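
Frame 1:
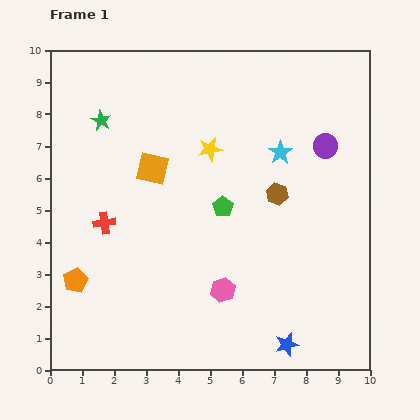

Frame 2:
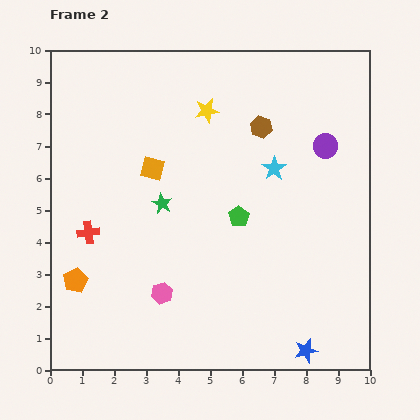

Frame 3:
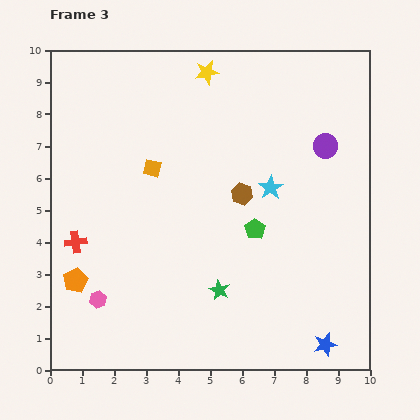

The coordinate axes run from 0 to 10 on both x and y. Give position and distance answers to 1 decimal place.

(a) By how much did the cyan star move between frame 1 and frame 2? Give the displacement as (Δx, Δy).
(-0.2, -0.5)

The cyan star was at (7.2, 6.8) in frame 1 and (7.0, 6.3) in frame 2.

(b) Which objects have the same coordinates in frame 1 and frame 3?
the orange square, the purple circle, the orange pentagon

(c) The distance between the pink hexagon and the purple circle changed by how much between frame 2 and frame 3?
+1.7

Distance in frame 2: 6.9. Distance in frame 3: 8.6.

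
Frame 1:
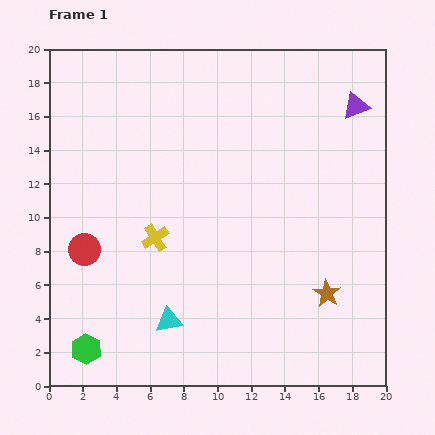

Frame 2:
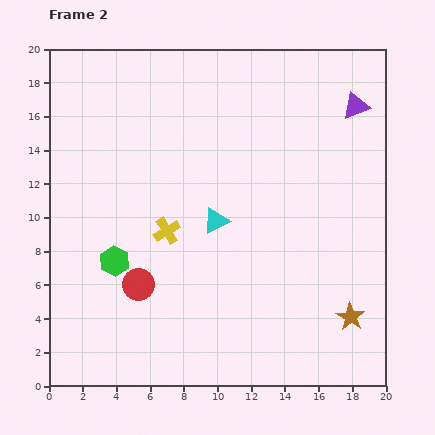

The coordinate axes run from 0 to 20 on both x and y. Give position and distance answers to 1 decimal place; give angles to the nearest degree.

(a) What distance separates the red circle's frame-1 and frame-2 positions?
3.8

The red circle moved from (2.1, 8.1) to (5.3, 6.0), a distance of √(3.2² + 2.1²) ≈ 3.8.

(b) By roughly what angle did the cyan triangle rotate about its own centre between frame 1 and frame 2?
18° counter-clockwise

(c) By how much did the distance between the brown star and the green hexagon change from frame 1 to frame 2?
-0.3

Distance in frame 1: 14.7. Distance in frame 2: 14.4.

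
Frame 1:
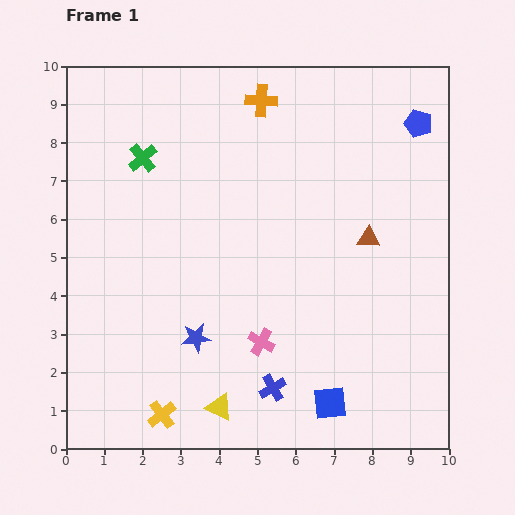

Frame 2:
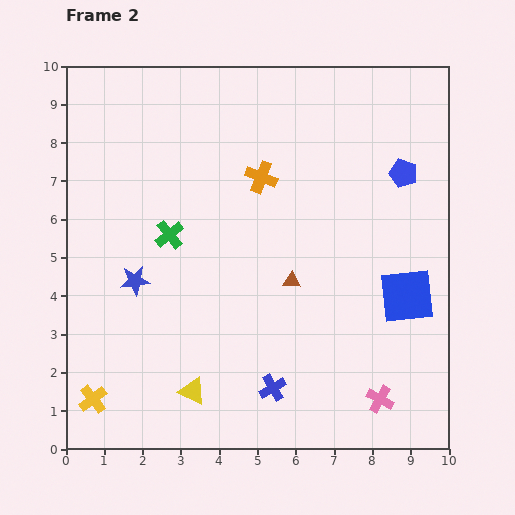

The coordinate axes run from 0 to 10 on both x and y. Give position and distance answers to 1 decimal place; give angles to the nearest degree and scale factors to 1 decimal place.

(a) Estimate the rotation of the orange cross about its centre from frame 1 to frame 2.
18° clockwise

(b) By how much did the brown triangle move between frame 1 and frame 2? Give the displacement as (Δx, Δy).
(-2.0, -1.1)

The brown triangle was at (7.9, 5.5) in frame 1 and (5.9, 4.4) in frame 2.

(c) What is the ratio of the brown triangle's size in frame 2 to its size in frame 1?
0.8×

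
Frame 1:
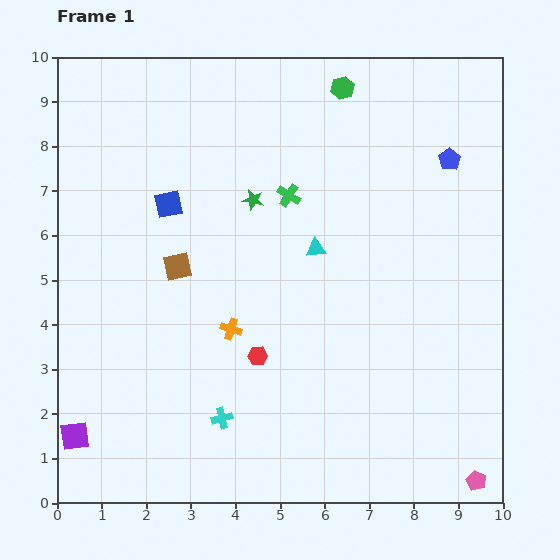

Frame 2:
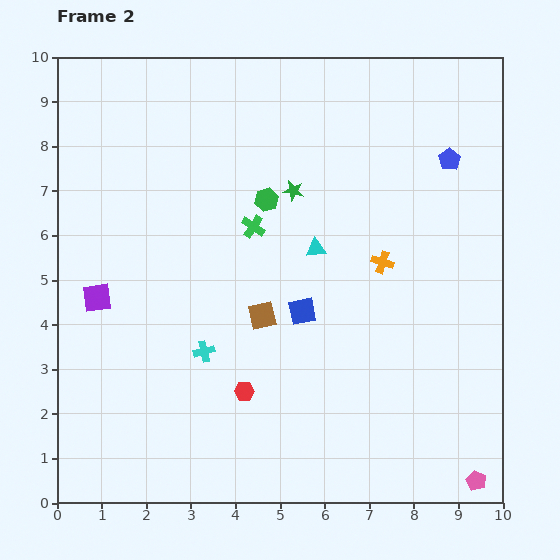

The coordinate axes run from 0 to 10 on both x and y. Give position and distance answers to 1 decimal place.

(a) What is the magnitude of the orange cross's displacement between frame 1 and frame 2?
3.7

The orange cross moved from (3.9, 3.9) to (7.3, 5.4), a distance of √(3.4² + 1.5²) ≈ 3.7.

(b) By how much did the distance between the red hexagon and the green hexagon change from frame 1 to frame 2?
-2.0

Distance in frame 1: 6.3. Distance in frame 2: 4.3.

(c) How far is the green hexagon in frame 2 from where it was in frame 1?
3.0

The green hexagon moved from (6.4, 9.3) to (4.7, 6.8), a distance of √(1.7² + 2.5²) ≈ 3.0.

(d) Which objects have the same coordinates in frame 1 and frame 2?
the blue pentagon, the pink pentagon, the cyan triangle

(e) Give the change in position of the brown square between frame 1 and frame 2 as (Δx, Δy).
(1.9, -1.1)

The brown square was at (2.7, 5.3) in frame 1 and (4.6, 4.2) in frame 2.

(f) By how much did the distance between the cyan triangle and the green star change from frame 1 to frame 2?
-0.4

Distance in frame 1: 1.8. Distance in frame 2: 1.4.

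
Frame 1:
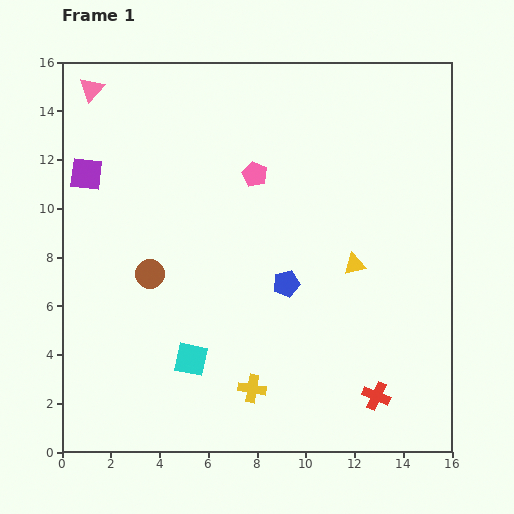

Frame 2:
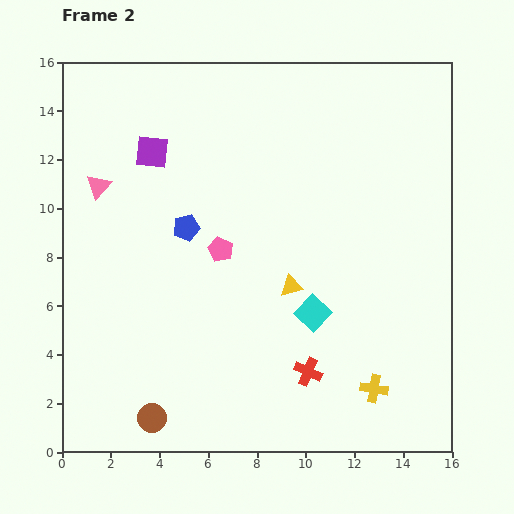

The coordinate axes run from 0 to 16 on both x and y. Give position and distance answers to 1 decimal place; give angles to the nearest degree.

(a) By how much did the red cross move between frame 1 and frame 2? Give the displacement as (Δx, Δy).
(-2.8, 1.0)

The red cross was at (12.9, 2.3) in frame 1 and (10.1, 3.3) in frame 2.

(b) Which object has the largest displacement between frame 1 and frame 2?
the brown circle

(moved 5.9; next 5.3)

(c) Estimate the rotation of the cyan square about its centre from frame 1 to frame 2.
32° clockwise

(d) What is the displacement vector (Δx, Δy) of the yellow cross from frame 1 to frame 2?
(5.0, 0.0)

The yellow cross was at (7.8, 2.6) in frame 1 and (12.8, 2.6) in frame 2.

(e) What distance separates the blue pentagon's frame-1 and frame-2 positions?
4.7

The blue pentagon moved from (9.2, 6.9) to (5.1, 9.2), a distance of √(4.1² + 2.3²) ≈ 4.7.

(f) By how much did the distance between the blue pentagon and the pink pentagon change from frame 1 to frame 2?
-3.0

Distance in frame 1: 4.7. Distance in frame 2: 1.7.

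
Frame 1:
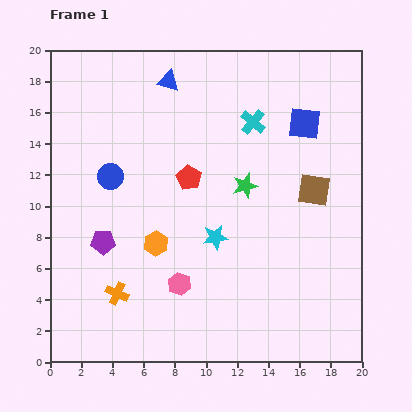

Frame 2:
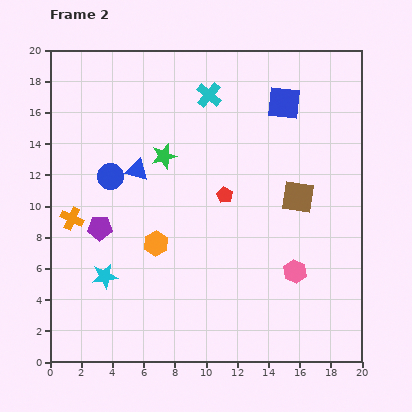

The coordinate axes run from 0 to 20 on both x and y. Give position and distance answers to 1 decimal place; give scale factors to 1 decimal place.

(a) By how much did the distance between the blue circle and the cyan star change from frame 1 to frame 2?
-1.4

Distance in frame 1: 7.8. Distance in frame 2: 6.4.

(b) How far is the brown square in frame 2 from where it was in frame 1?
1.1

The brown square moved from (16.9, 11.0) to (15.9, 10.6), a distance of √(1.0² + 0.4²) ≈ 1.1.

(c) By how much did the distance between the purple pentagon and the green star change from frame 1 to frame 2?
-3.6

Distance in frame 1: 9.8. Distance in frame 2: 6.2.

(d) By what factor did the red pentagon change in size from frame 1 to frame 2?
0.6×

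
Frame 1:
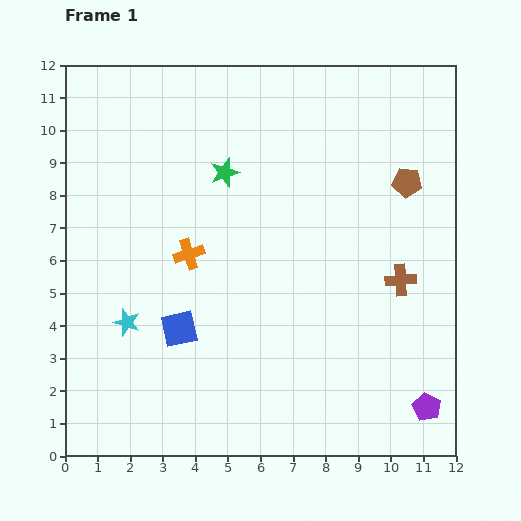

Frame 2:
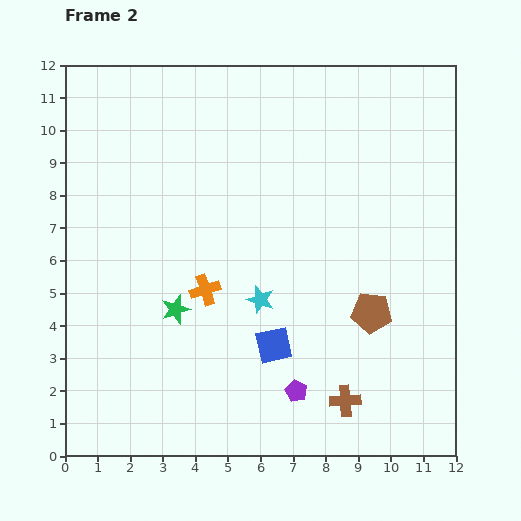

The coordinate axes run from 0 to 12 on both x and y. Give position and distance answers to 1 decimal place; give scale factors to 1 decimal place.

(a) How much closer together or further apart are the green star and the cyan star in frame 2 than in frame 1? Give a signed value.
-2.9

Distance in frame 1: 5.5. Distance in frame 2: 2.6.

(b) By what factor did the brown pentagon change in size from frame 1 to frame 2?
1.4×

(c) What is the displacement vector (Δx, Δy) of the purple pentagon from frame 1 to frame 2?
(-4.0, 0.5)

The purple pentagon was at (11.1, 1.5) in frame 1 and (7.1, 2.0) in frame 2.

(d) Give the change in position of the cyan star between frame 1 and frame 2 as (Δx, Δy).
(4.1, 0.7)

The cyan star was at (1.9, 4.1) in frame 1 and (6.0, 4.8) in frame 2.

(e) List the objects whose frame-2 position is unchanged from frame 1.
none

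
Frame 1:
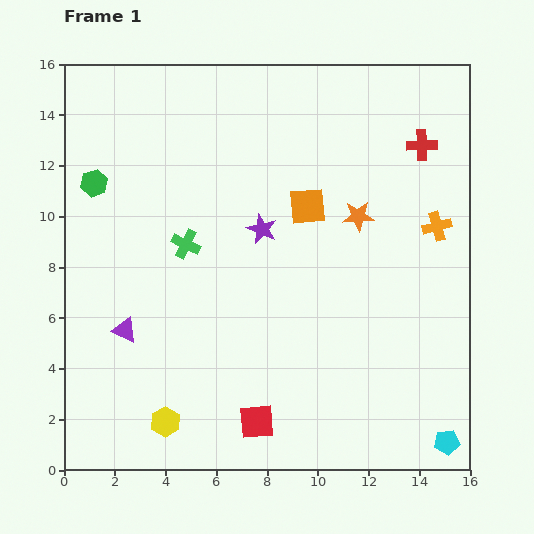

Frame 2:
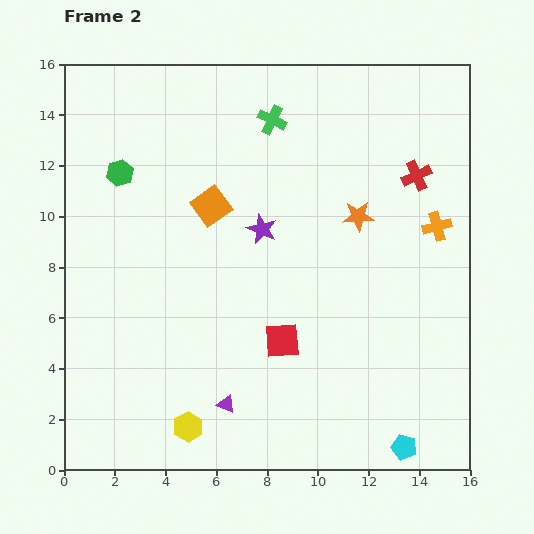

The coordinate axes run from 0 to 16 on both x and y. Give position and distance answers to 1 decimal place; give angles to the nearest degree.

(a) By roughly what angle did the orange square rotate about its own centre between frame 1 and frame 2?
30° counter-clockwise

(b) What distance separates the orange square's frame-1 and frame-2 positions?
3.8

The orange square moved from (9.6, 10.4) to (5.8, 10.4), a distance of √(3.8² + 0.0²) ≈ 3.8.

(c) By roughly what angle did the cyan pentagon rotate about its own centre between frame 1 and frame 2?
22° clockwise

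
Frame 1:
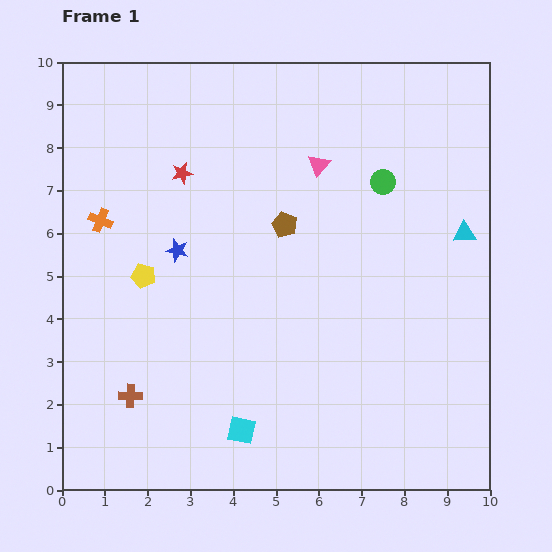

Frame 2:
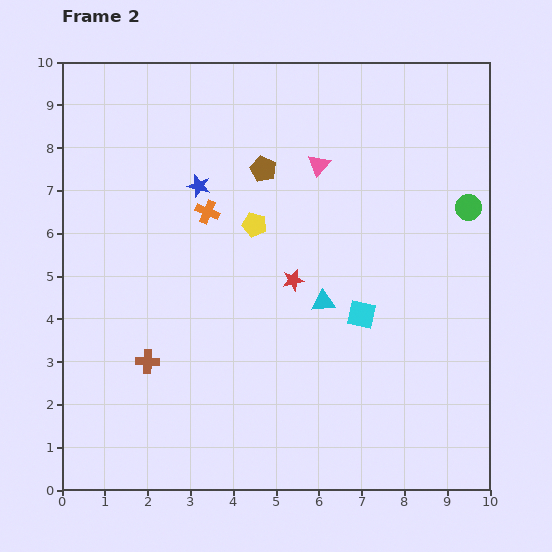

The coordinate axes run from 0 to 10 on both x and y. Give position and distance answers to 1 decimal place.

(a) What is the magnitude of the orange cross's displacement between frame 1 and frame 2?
2.5

The orange cross moved from (0.9, 6.3) to (3.4, 6.5), a distance of √(2.5² + 0.2²) ≈ 2.5.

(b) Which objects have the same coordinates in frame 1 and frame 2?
the pink triangle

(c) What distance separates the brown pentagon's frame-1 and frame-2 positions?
1.4

The brown pentagon moved from (5.2, 6.2) to (4.7, 7.5), a distance of √(0.5² + 1.3²) ≈ 1.4.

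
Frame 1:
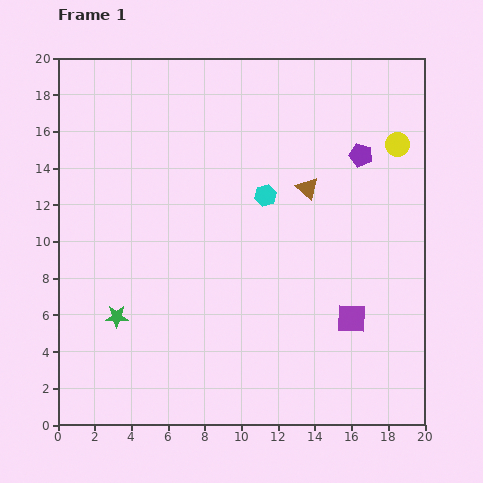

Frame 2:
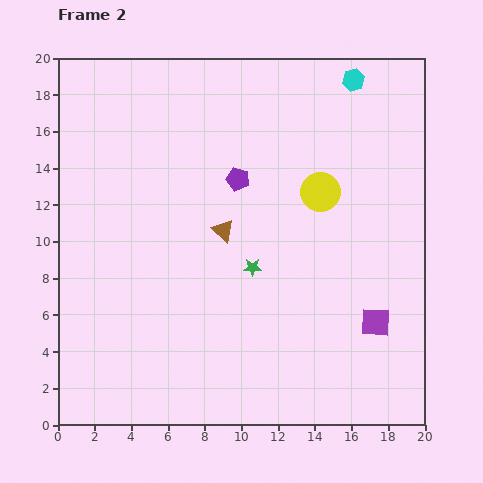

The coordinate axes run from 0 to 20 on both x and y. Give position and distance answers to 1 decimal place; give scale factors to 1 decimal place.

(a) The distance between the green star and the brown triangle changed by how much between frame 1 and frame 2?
-9.9

Distance in frame 1: 12.5. Distance in frame 2: 2.6.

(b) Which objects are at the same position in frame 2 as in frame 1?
none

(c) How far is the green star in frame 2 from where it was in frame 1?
7.9

The green star moved from (3.2, 5.9) to (10.6, 8.6), a distance of √(7.4² + 2.7²) ≈ 7.9.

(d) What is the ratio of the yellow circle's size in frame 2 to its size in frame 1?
1.6×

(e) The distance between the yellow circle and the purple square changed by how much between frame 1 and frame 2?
-2.1

Distance in frame 1: 9.8. Distance in frame 2: 7.7.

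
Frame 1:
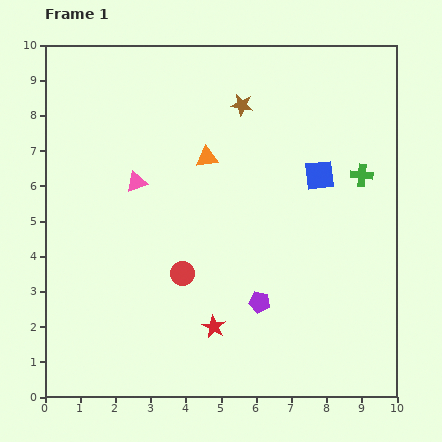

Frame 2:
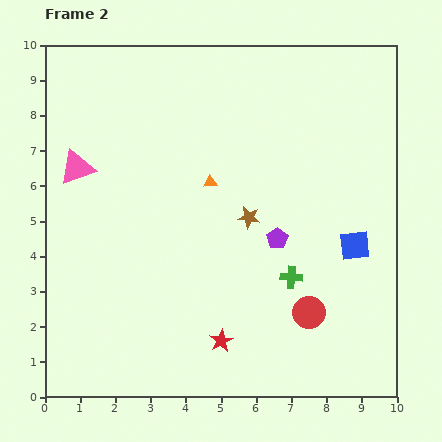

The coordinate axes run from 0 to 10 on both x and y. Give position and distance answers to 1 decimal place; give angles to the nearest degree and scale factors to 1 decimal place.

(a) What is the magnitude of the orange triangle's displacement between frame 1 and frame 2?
0.7

The orange triangle moved from (4.6, 6.8) to (4.7, 6.1), a distance of √(0.1² + 0.7²) ≈ 0.7.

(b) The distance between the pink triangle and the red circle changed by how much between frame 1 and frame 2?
+4.9

Distance in frame 1: 2.9. Distance in frame 2: 7.8.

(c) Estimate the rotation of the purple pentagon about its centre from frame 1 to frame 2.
27° clockwise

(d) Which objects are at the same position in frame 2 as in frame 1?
none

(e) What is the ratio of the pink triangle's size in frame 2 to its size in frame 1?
1.7×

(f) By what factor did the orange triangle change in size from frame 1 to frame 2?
0.6×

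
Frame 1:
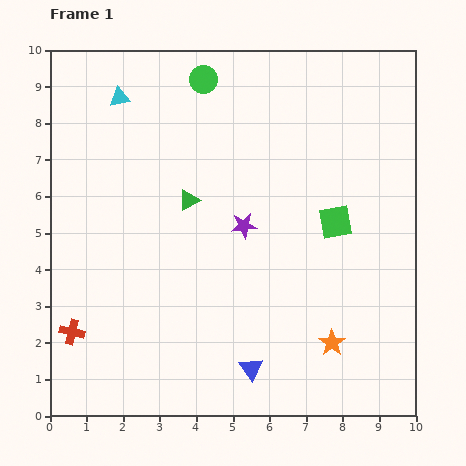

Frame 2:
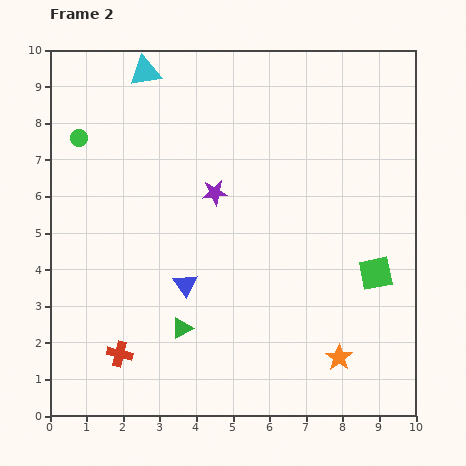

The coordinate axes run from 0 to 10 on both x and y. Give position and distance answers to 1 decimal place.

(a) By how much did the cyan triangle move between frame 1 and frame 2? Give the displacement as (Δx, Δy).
(0.7, 0.7)

The cyan triangle was at (1.9, 8.7) in frame 1 and (2.6, 9.4) in frame 2.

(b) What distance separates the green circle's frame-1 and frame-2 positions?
3.8

The green circle moved from (4.2, 9.2) to (0.8, 7.6), a distance of √(3.4² + 1.6²) ≈ 3.8.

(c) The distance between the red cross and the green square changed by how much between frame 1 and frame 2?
-0.5

Distance in frame 1: 7.8. Distance in frame 2: 7.3.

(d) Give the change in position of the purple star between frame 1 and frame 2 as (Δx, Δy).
(-0.8, 0.9)

The purple star was at (5.3, 5.2) in frame 1 and (4.5, 6.1) in frame 2.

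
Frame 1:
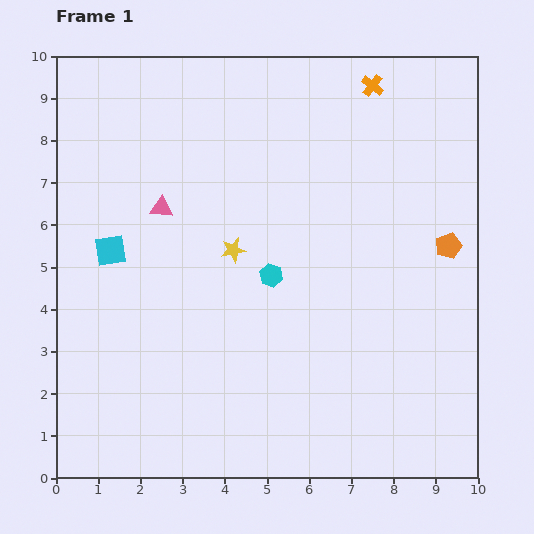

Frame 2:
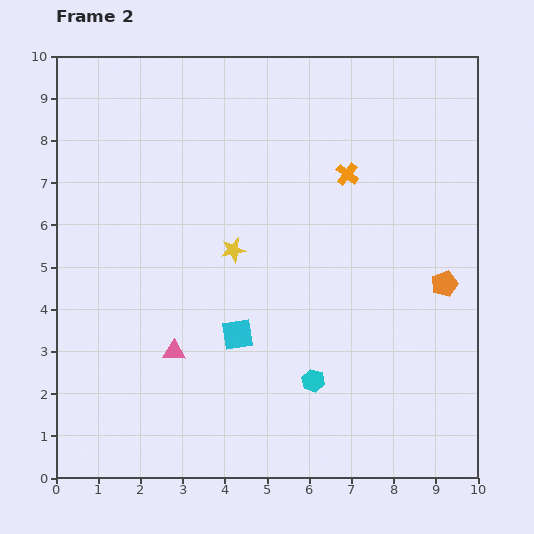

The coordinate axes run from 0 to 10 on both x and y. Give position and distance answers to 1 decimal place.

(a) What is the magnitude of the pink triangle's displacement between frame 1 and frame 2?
3.4

The pink triangle moved from (2.5, 6.4) to (2.8, 3.0), a distance of √(0.3² + 3.4²) ≈ 3.4.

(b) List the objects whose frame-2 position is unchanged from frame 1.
the yellow star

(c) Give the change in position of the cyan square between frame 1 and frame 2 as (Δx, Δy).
(3.0, -2.0)

The cyan square was at (1.3, 5.4) in frame 1 and (4.3, 3.4) in frame 2.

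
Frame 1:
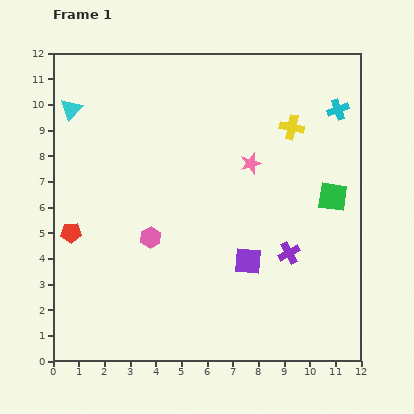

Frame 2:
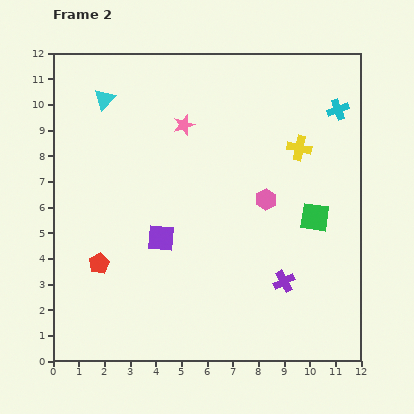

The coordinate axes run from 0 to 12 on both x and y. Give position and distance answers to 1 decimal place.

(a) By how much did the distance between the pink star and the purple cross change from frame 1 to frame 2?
+3.4

Distance in frame 1: 3.8. Distance in frame 2: 7.2.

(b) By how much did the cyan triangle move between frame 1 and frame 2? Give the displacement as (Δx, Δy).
(1.3, 0.4)

The cyan triangle was at (0.7, 9.8) in frame 1 and (2.0, 10.2) in frame 2.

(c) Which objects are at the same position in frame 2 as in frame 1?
the cyan cross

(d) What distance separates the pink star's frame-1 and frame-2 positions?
3.0

The pink star moved from (7.7, 7.7) to (5.1, 9.2), a distance of √(2.6² + 1.5²) ≈ 3.0.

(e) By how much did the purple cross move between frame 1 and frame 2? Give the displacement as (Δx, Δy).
(-0.2, -1.1)

The purple cross was at (9.2, 4.2) in frame 1 and (9.0, 3.1) in frame 2.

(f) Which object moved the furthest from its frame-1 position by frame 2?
the pink hexagon

(moved 4.7; next 3.5)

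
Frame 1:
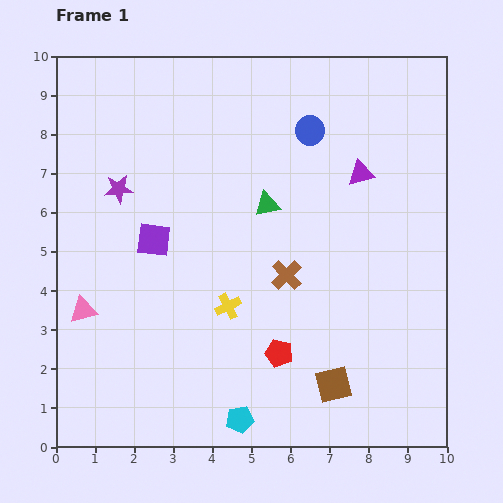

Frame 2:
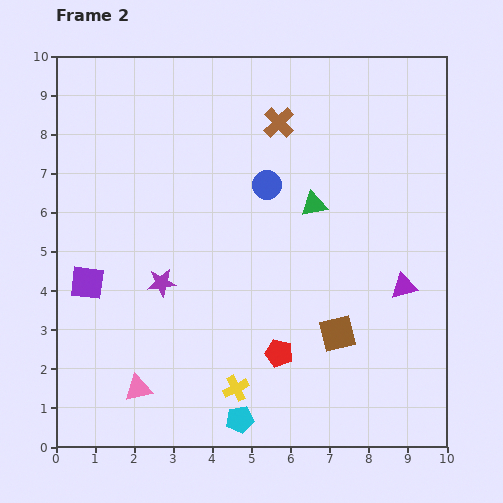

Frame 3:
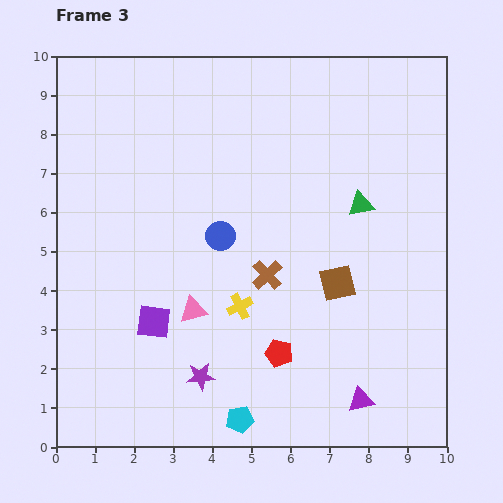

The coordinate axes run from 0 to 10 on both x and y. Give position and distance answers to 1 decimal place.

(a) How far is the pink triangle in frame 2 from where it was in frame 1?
2.4

The pink triangle moved from (0.7, 3.5) to (2.1, 1.5), a distance of √(1.4² + 2.0²) ≈ 2.4.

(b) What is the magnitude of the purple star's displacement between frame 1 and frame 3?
5.2

The purple star moved from (1.6, 6.6) to (3.7, 1.8), a distance of √(2.1² + 4.8²) ≈ 5.2.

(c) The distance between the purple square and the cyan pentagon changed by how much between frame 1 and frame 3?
-1.8

Distance in frame 1: 5.1. Distance in frame 3: 3.3.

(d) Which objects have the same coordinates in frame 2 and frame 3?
the red pentagon, the cyan pentagon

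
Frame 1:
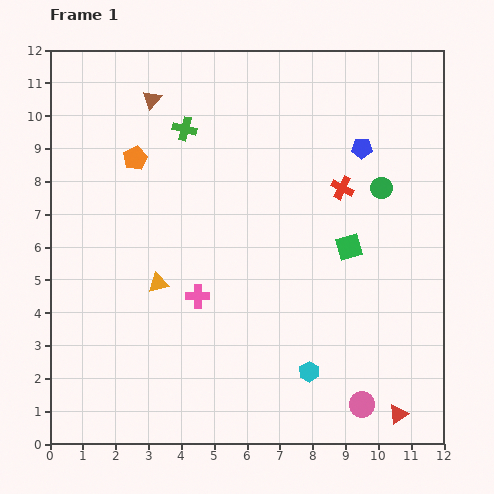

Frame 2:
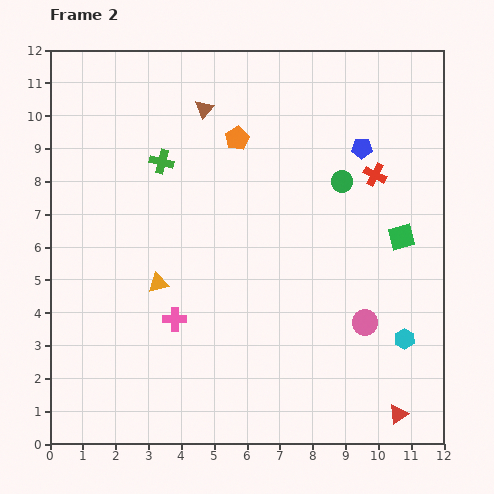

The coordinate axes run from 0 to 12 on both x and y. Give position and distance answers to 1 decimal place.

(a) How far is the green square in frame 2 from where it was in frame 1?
1.6

The green square moved from (9.1, 6.0) to (10.7, 6.3), a distance of √(1.6² + 0.3²) ≈ 1.6.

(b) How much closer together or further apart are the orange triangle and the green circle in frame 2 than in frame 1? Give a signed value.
-1.0

Distance in frame 1: 7.4. Distance in frame 2: 6.4.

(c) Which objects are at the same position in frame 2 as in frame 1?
the red triangle, the blue pentagon, the orange triangle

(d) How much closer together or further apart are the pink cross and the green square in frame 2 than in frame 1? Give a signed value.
+2.5

Distance in frame 1: 4.8. Distance in frame 2: 7.3.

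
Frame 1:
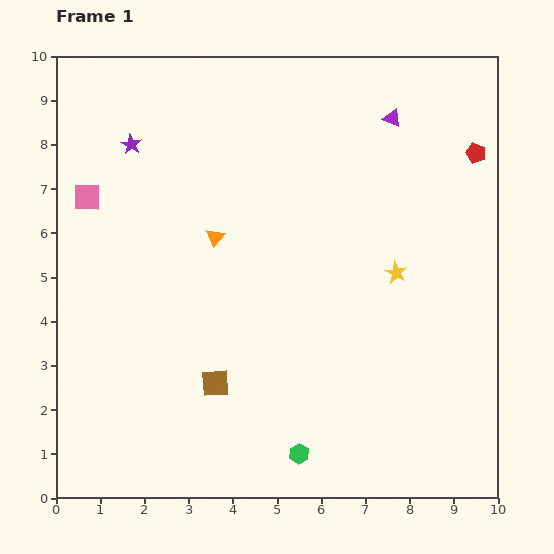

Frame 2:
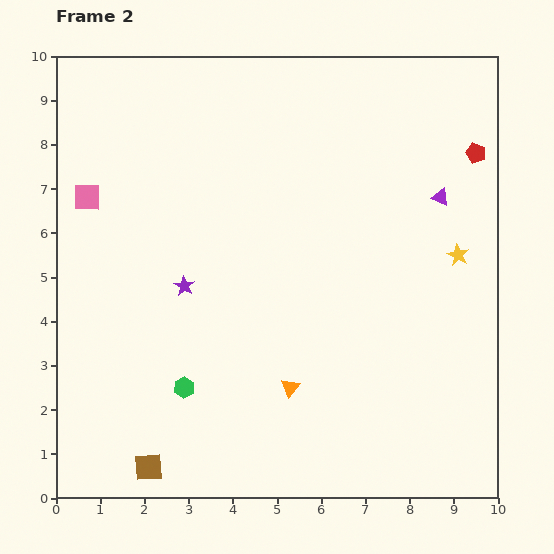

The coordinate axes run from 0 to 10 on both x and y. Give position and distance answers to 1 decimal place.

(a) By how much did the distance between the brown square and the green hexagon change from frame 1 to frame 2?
-0.5

Distance in frame 1: 2.5. Distance in frame 2: 2.0.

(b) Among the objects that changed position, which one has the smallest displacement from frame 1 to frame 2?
the yellow star

(moved 1.5)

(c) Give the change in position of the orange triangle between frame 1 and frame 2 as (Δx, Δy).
(1.7, -3.4)

The orange triangle was at (3.6, 5.9) in frame 1 and (5.3, 2.5) in frame 2.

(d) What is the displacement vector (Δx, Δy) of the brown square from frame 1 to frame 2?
(-1.5, -1.9)

The brown square was at (3.6, 2.6) in frame 1 and (2.1, 0.7) in frame 2.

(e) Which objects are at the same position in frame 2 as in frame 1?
the pink square, the red pentagon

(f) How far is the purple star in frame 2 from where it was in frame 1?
3.4

The purple star moved from (1.7, 8.0) to (2.9, 4.8), a distance of √(1.2² + 3.2²) ≈ 3.4.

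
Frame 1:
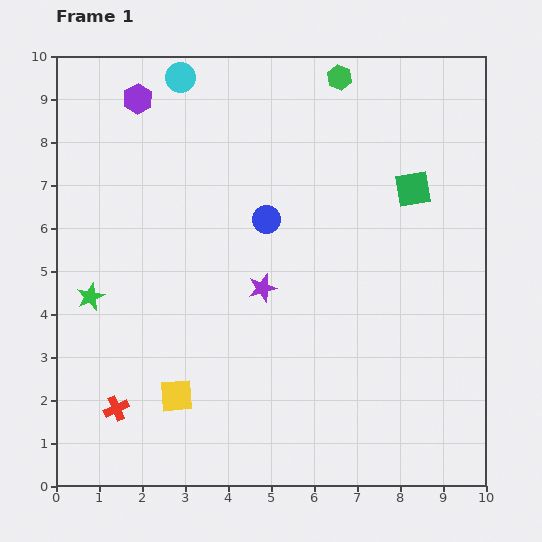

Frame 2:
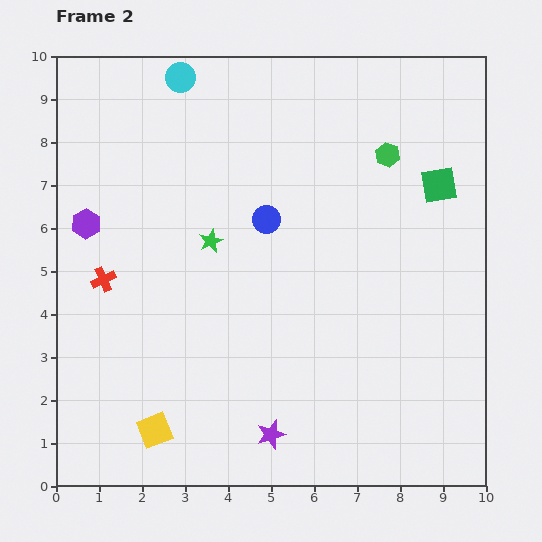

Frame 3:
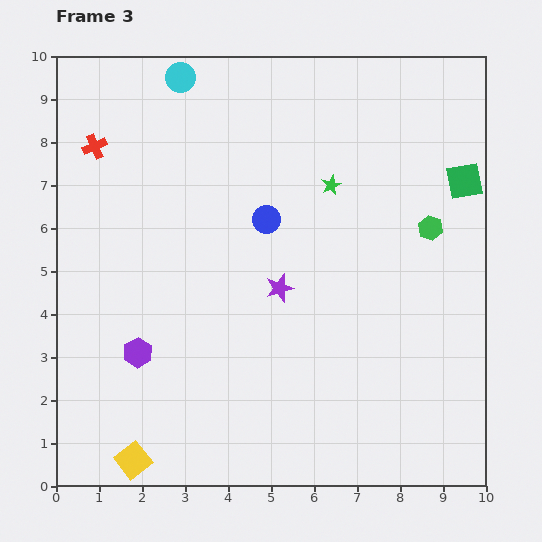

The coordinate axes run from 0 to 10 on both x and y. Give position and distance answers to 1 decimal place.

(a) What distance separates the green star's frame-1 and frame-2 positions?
3.1

The green star moved from (0.8, 4.4) to (3.6, 5.7), a distance of √(2.8² + 1.3²) ≈ 3.1.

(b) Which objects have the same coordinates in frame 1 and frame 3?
the cyan circle, the blue circle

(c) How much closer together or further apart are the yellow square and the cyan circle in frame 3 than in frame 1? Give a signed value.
+1.6

Distance in frame 1: 7.4. Distance in frame 3: 9.0.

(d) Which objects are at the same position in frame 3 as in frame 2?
the cyan circle, the blue circle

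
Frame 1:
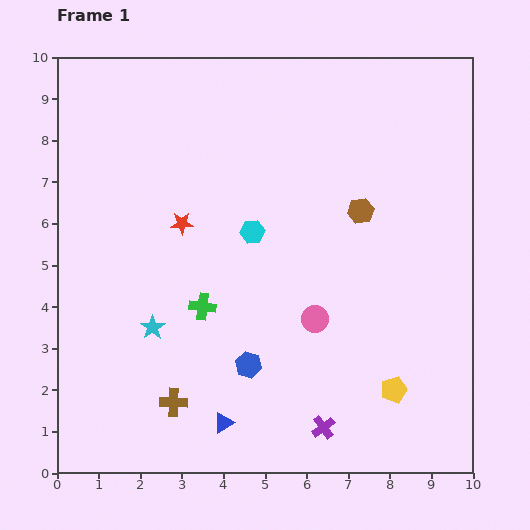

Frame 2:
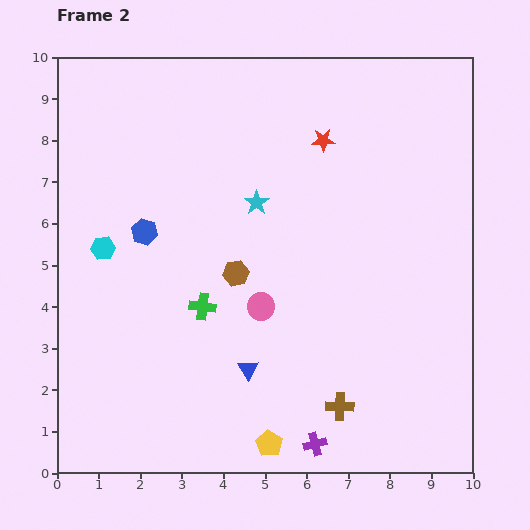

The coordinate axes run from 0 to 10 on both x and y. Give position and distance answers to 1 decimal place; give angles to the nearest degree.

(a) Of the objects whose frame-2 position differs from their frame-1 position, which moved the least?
the purple cross

(moved 0.4)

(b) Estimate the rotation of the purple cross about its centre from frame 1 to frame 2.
22° clockwise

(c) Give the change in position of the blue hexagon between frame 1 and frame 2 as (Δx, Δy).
(-2.5, 3.2)

The blue hexagon was at (4.6, 2.6) in frame 1 and (2.1, 5.8) in frame 2.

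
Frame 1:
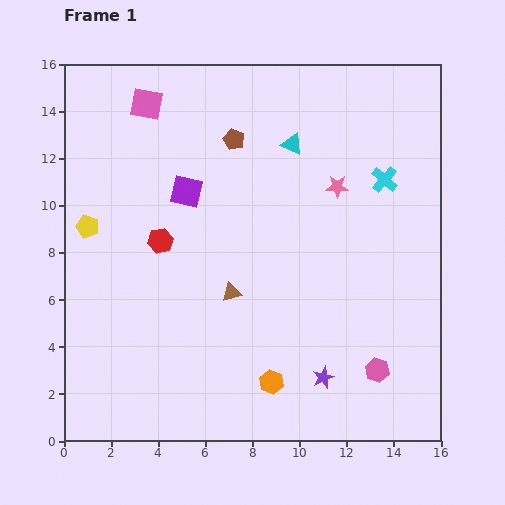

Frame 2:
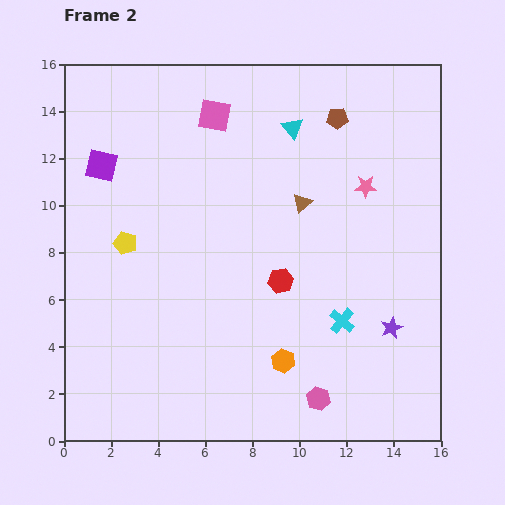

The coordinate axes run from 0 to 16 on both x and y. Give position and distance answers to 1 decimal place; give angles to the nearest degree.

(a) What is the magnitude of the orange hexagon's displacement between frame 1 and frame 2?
1.0

The orange hexagon moved from (8.8, 2.5) to (9.3, 3.4), a distance of √(0.5² + 0.9²) ≈ 1.0.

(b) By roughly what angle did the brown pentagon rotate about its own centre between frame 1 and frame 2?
27° counter-clockwise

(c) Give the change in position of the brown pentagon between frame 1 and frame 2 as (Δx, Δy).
(4.4, 0.9)

The brown pentagon was at (7.2, 12.8) in frame 1 and (11.6, 13.7) in frame 2.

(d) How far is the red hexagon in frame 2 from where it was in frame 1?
5.4

The red hexagon moved from (4.1, 8.5) to (9.2, 6.8), a distance of √(5.1² + 1.7²) ≈ 5.4.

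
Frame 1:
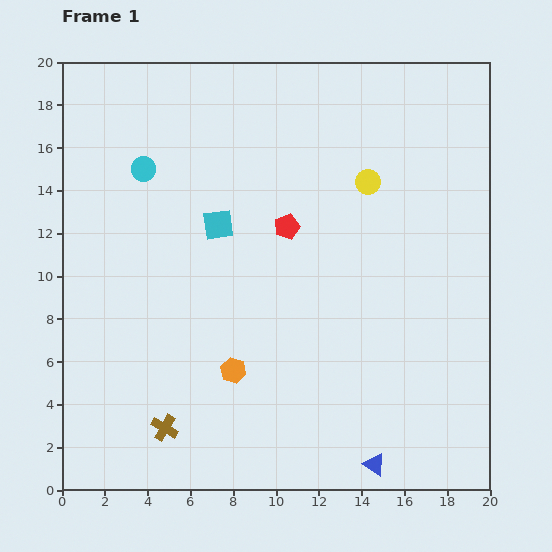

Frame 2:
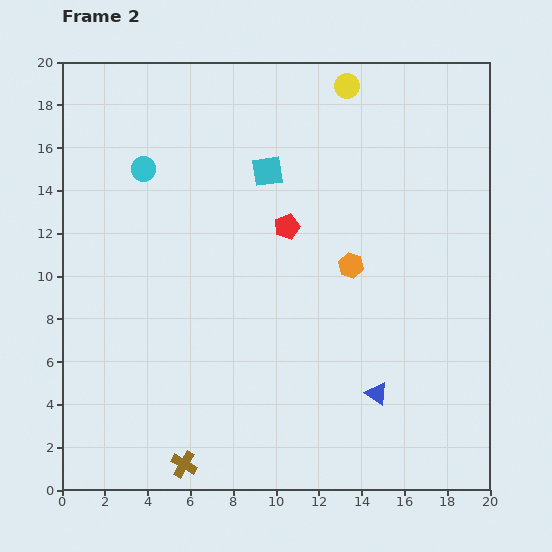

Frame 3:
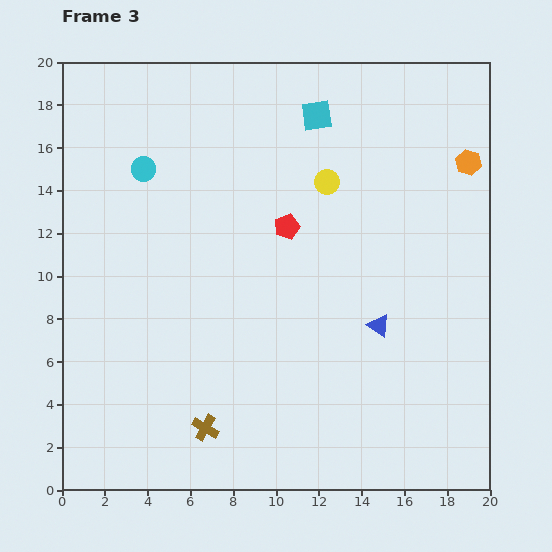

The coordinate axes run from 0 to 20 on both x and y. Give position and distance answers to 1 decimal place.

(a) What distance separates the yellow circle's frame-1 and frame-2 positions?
4.6

The yellow circle moved from (14.3, 14.4) to (13.3, 18.9), a distance of √(1.0² + 4.5²) ≈ 4.6.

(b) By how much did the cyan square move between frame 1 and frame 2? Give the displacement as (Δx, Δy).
(2.3, 2.5)

The cyan square was at (7.3, 12.4) in frame 1 and (9.6, 14.9) in frame 2.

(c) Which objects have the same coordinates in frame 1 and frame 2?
the red pentagon, the cyan circle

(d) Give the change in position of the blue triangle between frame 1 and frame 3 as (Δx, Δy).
(0.2, 6.5)

The blue triangle was at (14.6, 1.2) in frame 1 and (14.8, 7.7) in frame 3.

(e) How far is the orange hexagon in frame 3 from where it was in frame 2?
7.3

The orange hexagon moved from (13.5, 10.5) to (19.0, 15.3), a distance of √(5.5² + 4.8²) ≈ 7.3.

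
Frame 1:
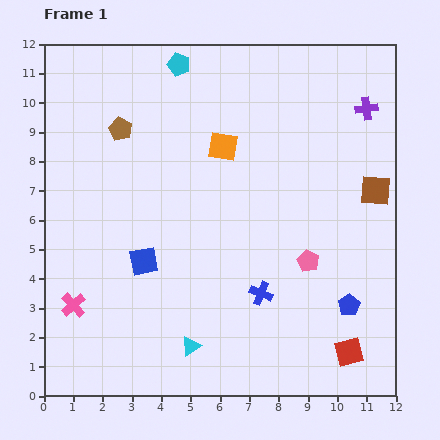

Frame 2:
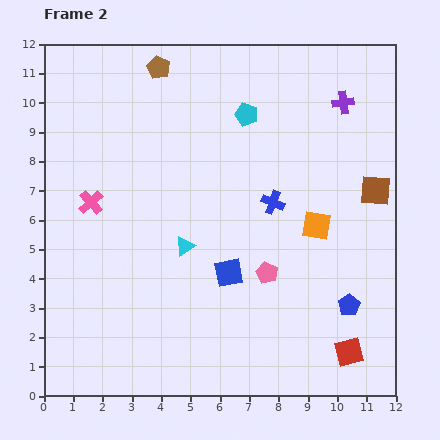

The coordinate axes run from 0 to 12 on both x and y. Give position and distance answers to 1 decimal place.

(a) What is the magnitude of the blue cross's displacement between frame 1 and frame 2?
3.1

The blue cross moved from (7.4, 3.5) to (7.8, 6.6), a distance of √(0.4² + 3.1²) ≈ 3.1.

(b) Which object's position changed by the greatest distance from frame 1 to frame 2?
the orange square

(moved 4.2; next 3.6)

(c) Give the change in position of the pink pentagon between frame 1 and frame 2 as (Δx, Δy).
(-1.4, -0.4)

The pink pentagon was at (9.0, 4.6) in frame 1 and (7.6, 4.2) in frame 2.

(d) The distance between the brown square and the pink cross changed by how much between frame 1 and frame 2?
-1.3

Distance in frame 1: 11.0. Distance in frame 2: 9.7.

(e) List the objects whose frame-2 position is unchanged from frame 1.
the brown square, the red square, the blue pentagon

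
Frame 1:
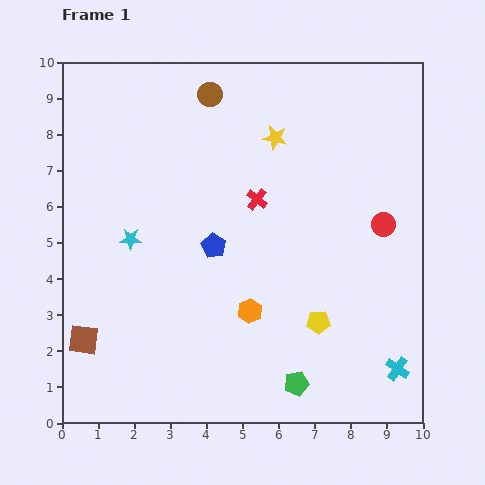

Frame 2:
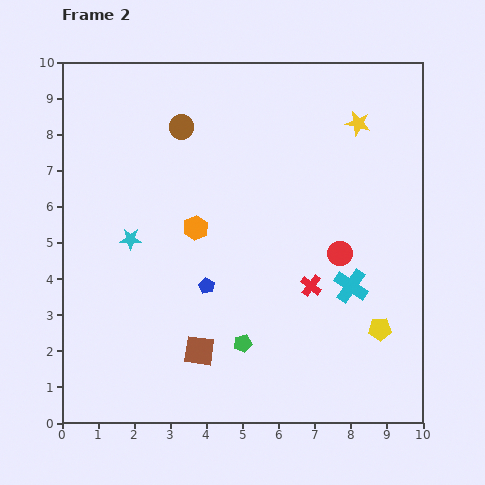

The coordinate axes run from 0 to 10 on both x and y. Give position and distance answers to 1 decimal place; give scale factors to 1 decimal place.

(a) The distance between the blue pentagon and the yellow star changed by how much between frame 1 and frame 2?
+2.8

Distance in frame 1: 3.4. Distance in frame 2: 6.2.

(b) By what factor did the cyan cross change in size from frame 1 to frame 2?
1.4×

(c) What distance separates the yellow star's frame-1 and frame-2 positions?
2.3

The yellow star moved from (5.9, 7.9) to (8.2, 8.3), a distance of √(2.3² + 0.4²) ≈ 2.3.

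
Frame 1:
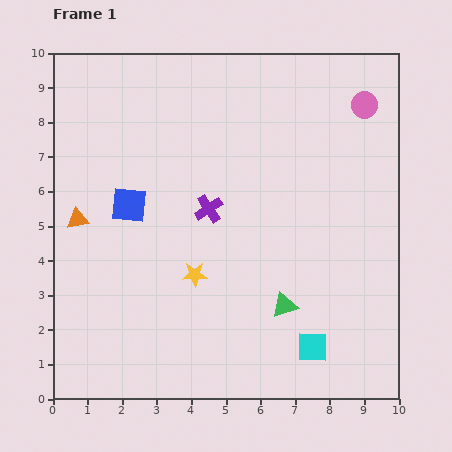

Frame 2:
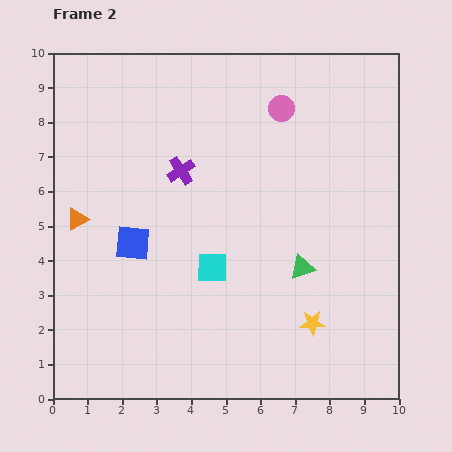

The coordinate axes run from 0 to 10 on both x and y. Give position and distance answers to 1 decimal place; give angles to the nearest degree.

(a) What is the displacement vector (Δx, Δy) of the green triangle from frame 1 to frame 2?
(0.5, 1.1)

The green triangle was at (6.7, 2.7) in frame 1 and (7.2, 3.8) in frame 2.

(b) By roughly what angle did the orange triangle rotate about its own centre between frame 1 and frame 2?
19° counter-clockwise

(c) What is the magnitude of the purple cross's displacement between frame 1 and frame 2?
1.4

The purple cross moved from (4.5, 5.5) to (3.7, 6.6), a distance of √(0.8² + 1.1²) ≈ 1.4.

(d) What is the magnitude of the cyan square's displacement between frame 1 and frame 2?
3.7

The cyan square moved from (7.5, 1.5) to (4.6, 3.8), a distance of √(2.9² + 2.3²) ≈ 3.7.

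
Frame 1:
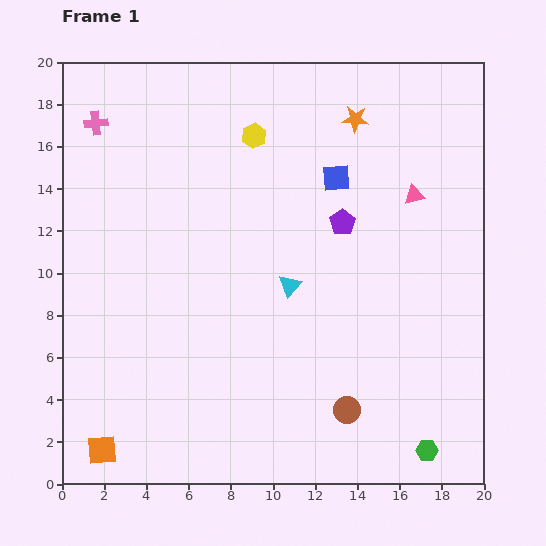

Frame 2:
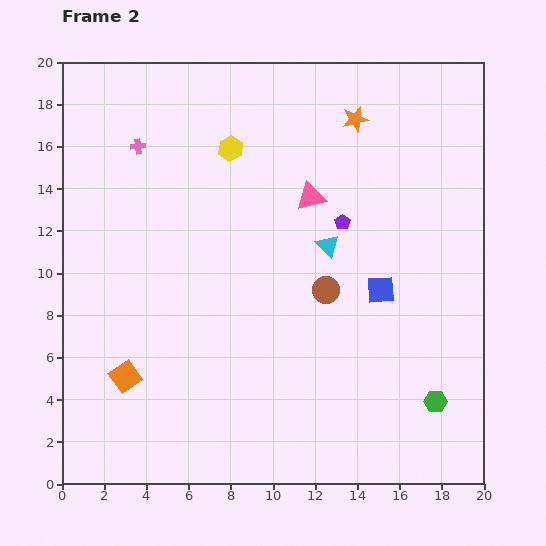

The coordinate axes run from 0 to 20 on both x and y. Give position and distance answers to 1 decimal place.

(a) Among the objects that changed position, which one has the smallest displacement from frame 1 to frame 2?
the yellow hexagon

(moved 1.3)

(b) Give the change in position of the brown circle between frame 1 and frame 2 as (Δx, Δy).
(-1.0, 5.7)

The brown circle was at (13.5, 3.5) in frame 1 and (12.5, 9.2) in frame 2.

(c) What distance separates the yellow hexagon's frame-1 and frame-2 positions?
1.3

The yellow hexagon moved from (9.1, 16.5) to (8.0, 15.9), a distance of √(1.1² + 0.6²) ≈ 1.3.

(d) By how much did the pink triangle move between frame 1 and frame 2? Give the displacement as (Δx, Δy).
(-4.9, -0.1)

The pink triangle was at (16.7, 13.7) in frame 1 and (11.8, 13.6) in frame 2.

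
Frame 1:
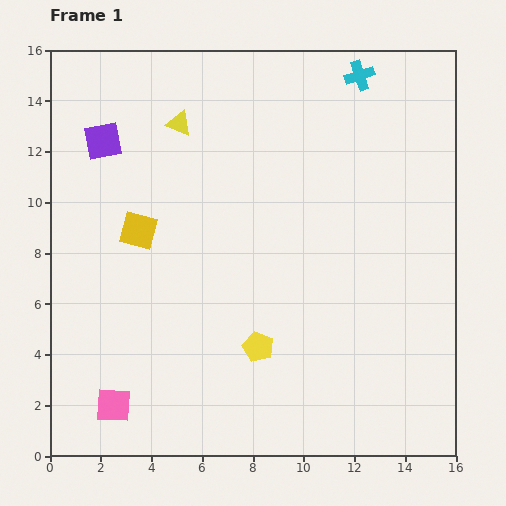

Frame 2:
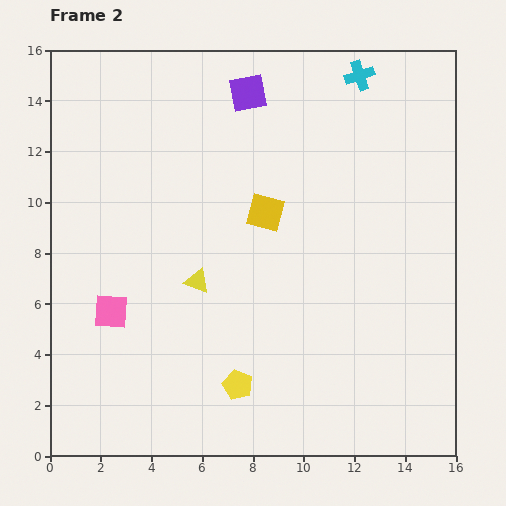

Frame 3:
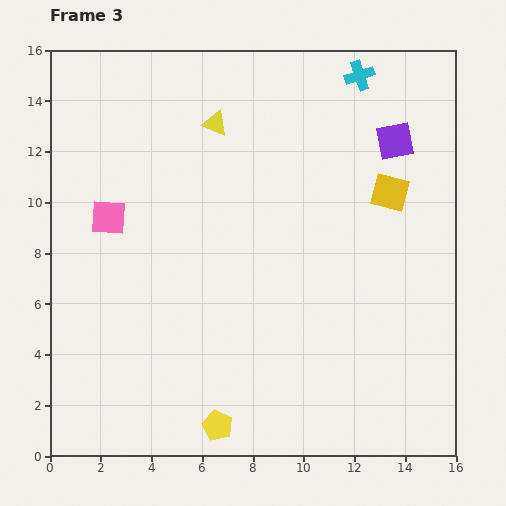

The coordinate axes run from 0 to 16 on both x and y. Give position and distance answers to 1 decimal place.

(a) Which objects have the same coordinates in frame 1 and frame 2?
the cyan cross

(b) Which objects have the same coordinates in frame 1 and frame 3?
the cyan cross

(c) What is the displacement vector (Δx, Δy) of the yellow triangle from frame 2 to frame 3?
(0.7, 6.2)

The yellow triangle was at (5.8, 6.9) in frame 2 and (6.5, 13.1) in frame 3.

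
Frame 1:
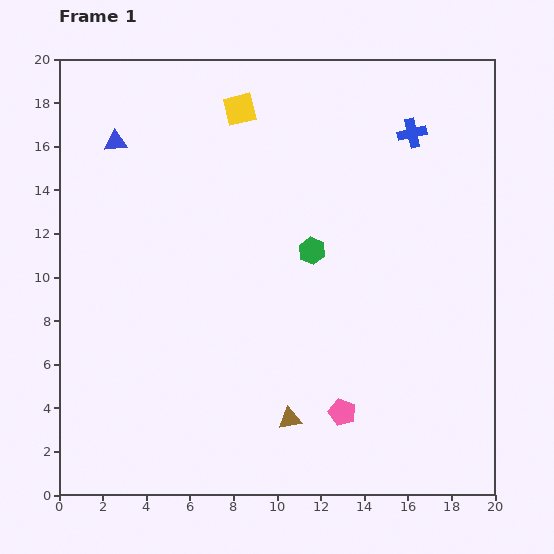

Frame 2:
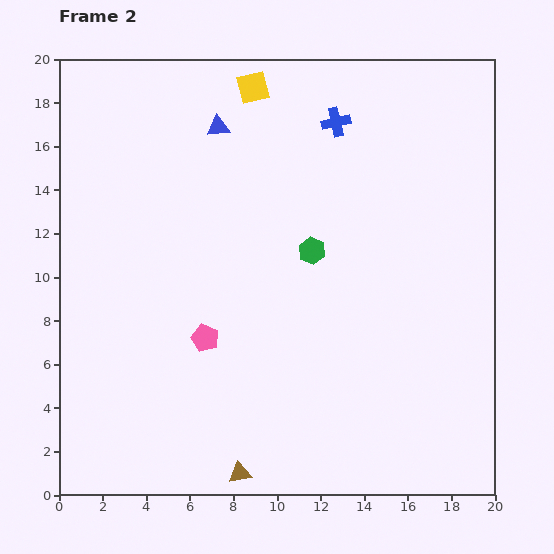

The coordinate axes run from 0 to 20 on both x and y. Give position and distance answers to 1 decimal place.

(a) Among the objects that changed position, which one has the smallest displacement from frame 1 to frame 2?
the yellow square

(moved 1.2)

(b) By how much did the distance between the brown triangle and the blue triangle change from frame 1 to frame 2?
+0.9

Distance in frame 1: 15.0. Distance in frame 2: 15.9.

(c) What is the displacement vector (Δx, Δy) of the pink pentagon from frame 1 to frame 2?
(-6.3, 3.4)

The pink pentagon was at (13.0, 3.8) in frame 1 and (6.7, 7.2) in frame 2.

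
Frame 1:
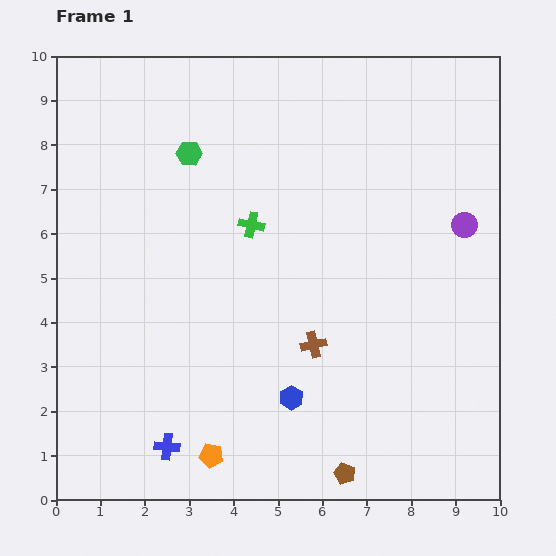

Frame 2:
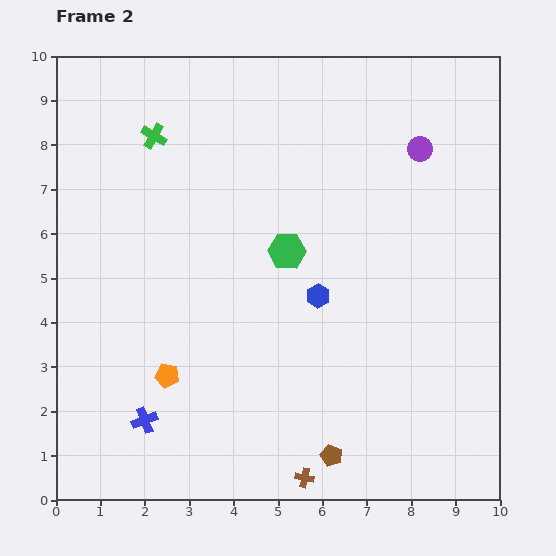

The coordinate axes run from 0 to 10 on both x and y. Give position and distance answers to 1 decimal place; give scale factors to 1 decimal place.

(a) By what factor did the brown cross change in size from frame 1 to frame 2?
0.7×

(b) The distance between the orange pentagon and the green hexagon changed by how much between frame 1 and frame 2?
-2.9

Distance in frame 1: 6.8. Distance in frame 2: 3.9.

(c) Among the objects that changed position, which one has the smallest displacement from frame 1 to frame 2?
the brown pentagon

(moved 0.5)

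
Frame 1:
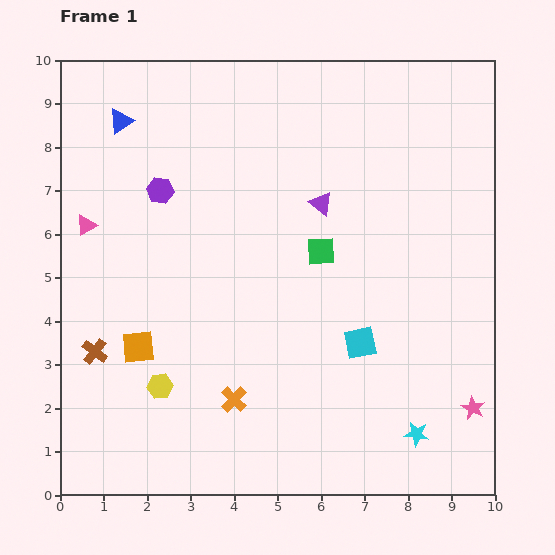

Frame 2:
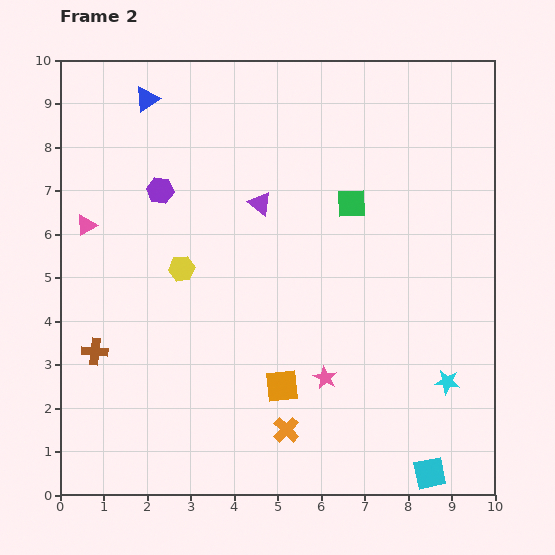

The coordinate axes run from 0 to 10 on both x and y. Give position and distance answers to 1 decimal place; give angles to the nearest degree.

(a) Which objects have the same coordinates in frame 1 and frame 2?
the pink triangle, the brown cross, the purple hexagon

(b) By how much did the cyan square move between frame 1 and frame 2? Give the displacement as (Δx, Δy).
(1.6, -3.0)

The cyan square was at (6.9, 3.5) in frame 1 and (8.5, 0.5) in frame 2.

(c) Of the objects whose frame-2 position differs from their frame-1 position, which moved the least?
the blue triangle

(moved 0.8)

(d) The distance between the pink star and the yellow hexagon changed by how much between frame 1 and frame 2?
-3.1

Distance in frame 1: 7.2. Distance in frame 2: 4.1.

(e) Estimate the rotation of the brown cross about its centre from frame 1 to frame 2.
32° counter-clockwise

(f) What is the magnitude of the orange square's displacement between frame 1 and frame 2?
3.4

The orange square moved from (1.8, 3.4) to (5.1, 2.5), a distance of √(3.3² + 0.9²) ≈ 3.4.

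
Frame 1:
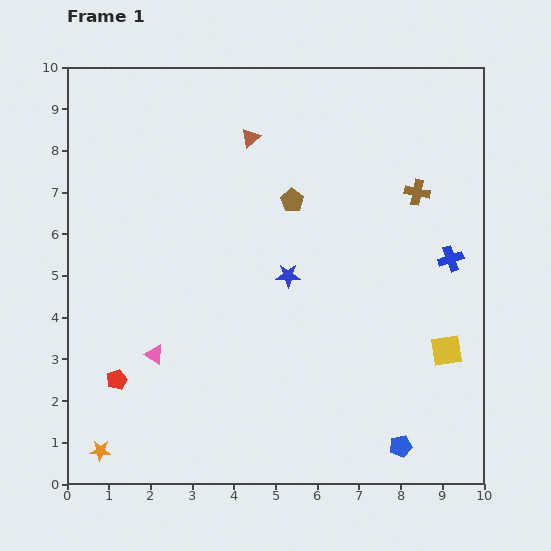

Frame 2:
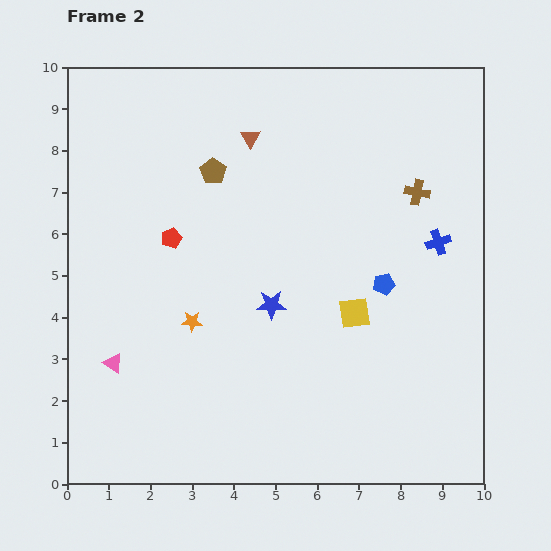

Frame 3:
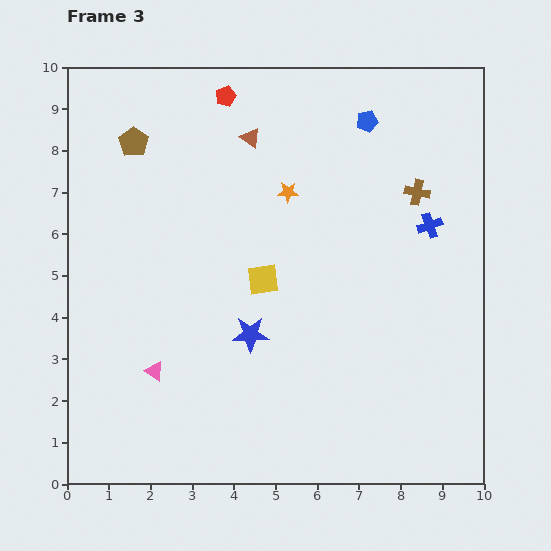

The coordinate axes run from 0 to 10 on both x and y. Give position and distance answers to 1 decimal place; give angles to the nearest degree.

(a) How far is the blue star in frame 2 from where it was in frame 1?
0.8

The blue star moved from (5.3, 5.0) to (4.9, 4.3), a distance of √(0.4² + 0.7²) ≈ 0.8.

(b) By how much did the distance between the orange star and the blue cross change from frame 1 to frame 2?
-3.4

Distance in frame 1: 9.6. Distance in frame 2: 6.2.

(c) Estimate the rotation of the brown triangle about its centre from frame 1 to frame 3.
45° counter-clockwise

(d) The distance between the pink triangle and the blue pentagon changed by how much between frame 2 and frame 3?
+1.1

Distance in frame 2: 6.8. Distance in frame 3: 7.9.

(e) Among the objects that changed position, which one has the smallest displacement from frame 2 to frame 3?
the blue cross

(moved 0.4)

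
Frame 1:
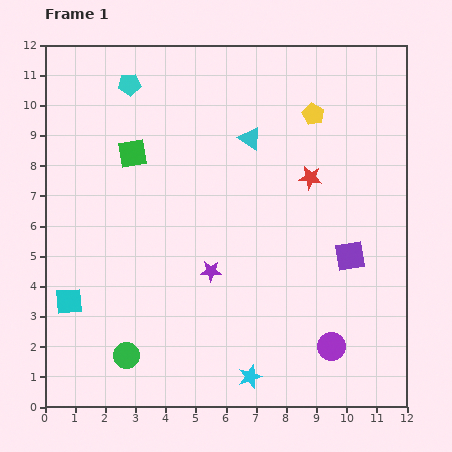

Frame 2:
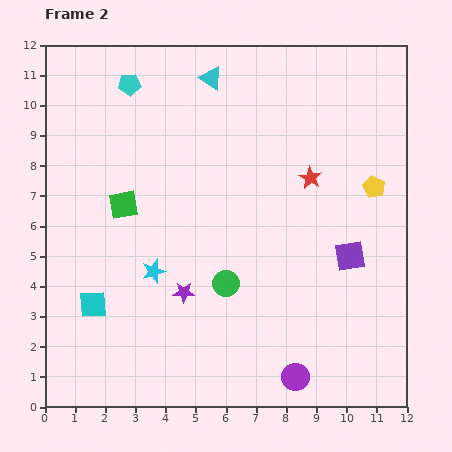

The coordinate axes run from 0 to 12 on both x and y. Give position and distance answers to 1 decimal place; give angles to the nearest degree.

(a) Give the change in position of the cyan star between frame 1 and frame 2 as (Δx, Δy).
(-3.2, 3.5)

The cyan star was at (6.8, 1.0) in frame 1 and (3.6, 4.5) in frame 2.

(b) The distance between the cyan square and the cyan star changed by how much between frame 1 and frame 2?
-4.2

Distance in frame 1: 6.5. Distance in frame 2: 2.3.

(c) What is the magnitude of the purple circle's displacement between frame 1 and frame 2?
1.6

The purple circle moved from (9.5, 2.0) to (8.3, 1.0), a distance of √(1.2² + 1.0²) ≈ 1.6.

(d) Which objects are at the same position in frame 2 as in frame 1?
the cyan pentagon, the red star, the purple square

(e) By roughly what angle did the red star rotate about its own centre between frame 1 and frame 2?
23° clockwise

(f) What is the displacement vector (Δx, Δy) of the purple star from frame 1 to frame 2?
(-0.9, -0.7)

The purple star was at (5.5, 4.5) in frame 1 and (4.6, 3.8) in frame 2.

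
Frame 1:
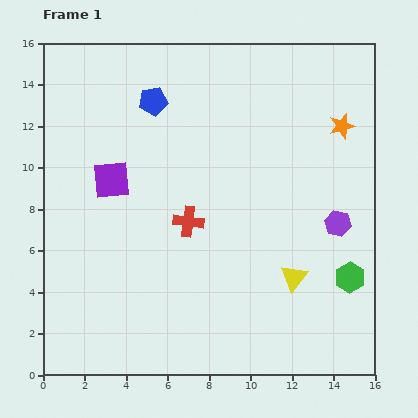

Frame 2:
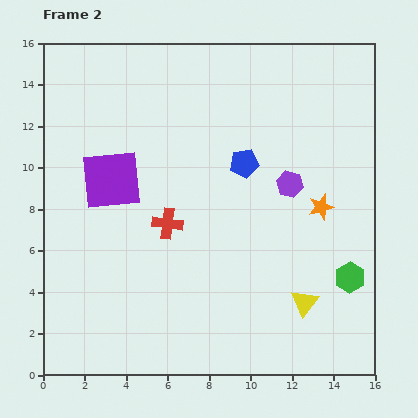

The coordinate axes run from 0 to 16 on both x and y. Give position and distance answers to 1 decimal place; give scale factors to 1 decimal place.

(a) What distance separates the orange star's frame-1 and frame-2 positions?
4.0

The orange star moved from (14.4, 12.0) to (13.4, 8.1), a distance of √(1.0² + 3.9²) ≈ 4.0.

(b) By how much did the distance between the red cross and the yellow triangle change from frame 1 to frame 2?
+1.8

Distance in frame 1: 5.8. Distance in frame 2: 7.6.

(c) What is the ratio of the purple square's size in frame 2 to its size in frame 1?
1.6×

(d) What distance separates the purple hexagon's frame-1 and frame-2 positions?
3.0

The purple hexagon moved from (14.2, 7.3) to (11.9, 9.2), a distance of √(2.3² + 1.9²) ≈ 3.0.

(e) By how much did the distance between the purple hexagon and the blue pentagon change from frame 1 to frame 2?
-8.3

Distance in frame 1: 10.7. Distance in frame 2: 2.4.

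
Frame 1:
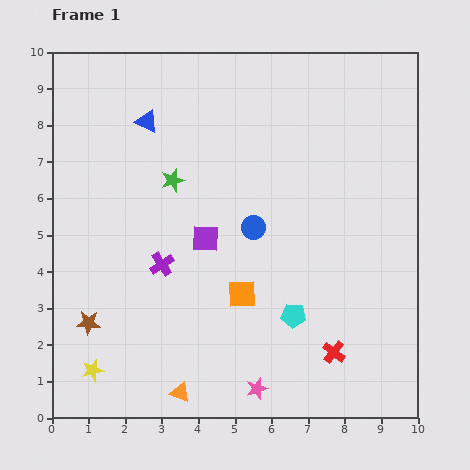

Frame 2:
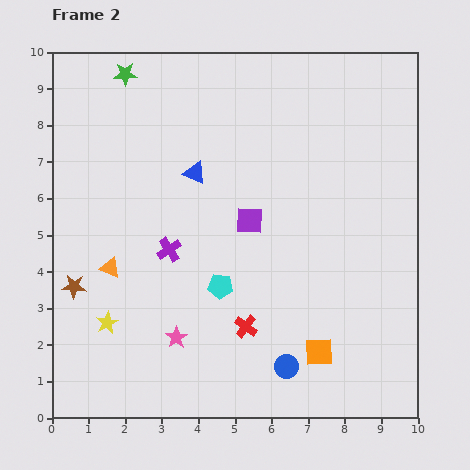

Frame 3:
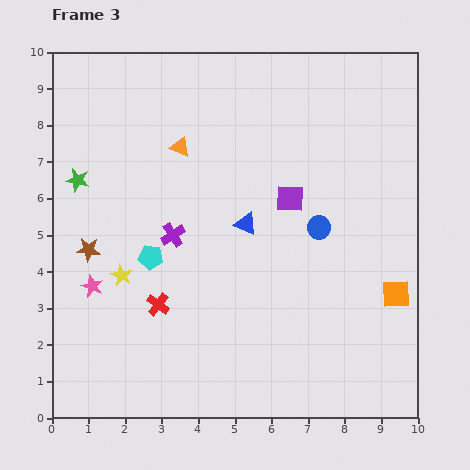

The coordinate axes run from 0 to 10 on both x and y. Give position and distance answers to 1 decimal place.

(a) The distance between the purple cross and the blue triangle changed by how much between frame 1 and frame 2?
-1.7

Distance in frame 1: 3.9. Distance in frame 2: 2.2.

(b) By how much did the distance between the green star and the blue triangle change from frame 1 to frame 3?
+3.1

Distance in frame 1: 1.7. Distance in frame 3: 4.8.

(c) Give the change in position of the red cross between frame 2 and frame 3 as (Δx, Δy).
(-2.4, 0.6)

The red cross was at (5.3, 2.5) in frame 2 and (2.9, 3.1) in frame 3.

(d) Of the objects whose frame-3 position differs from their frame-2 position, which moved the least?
the purple cross

(moved 0.4)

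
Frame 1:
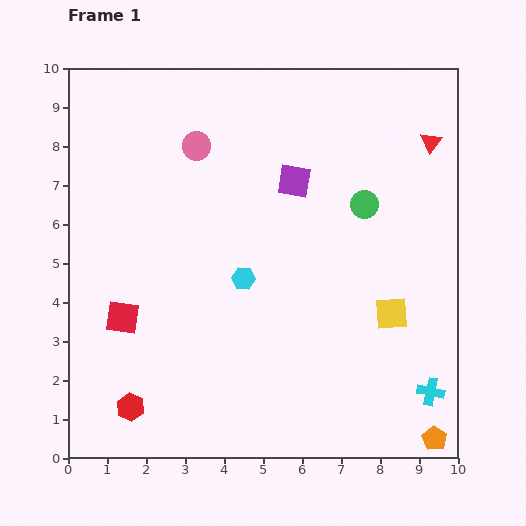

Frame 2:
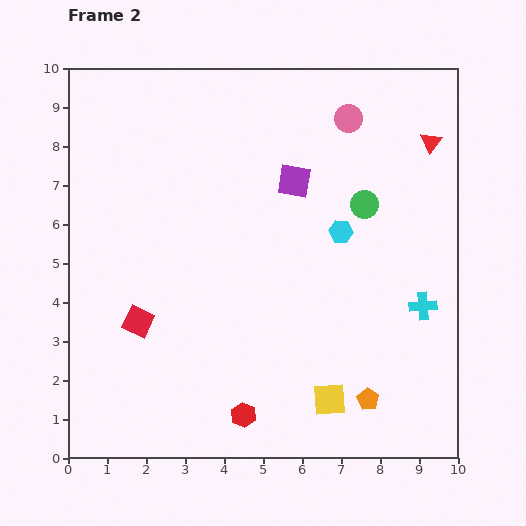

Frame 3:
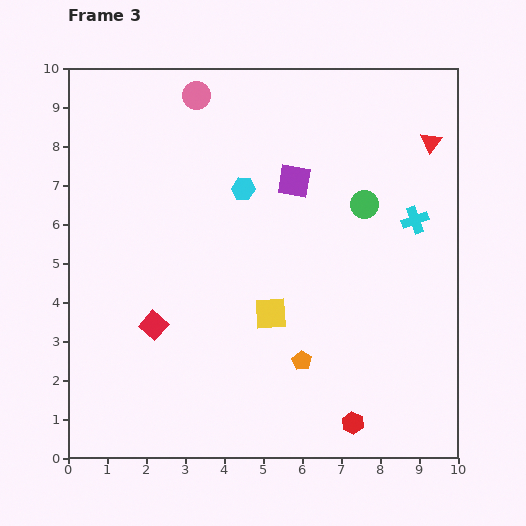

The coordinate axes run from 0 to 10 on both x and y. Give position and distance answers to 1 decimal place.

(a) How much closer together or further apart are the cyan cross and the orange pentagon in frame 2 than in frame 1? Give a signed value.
+1.6

Distance in frame 1: 1.2. Distance in frame 2: 2.8.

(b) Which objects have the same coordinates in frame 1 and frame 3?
the red triangle, the green circle, the purple square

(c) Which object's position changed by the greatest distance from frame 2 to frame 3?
the pink circle

(moved 3.9; next 2.8)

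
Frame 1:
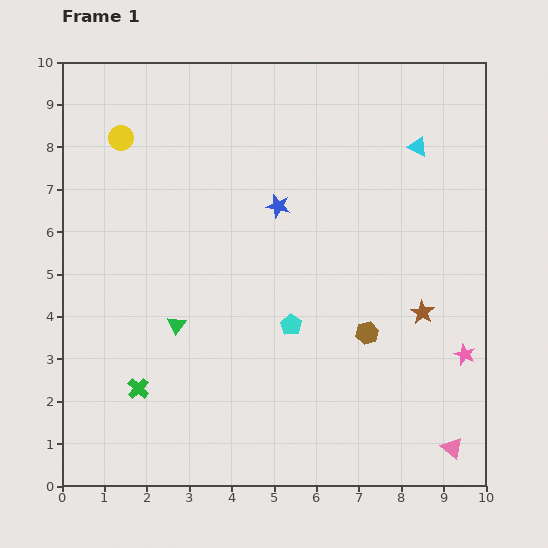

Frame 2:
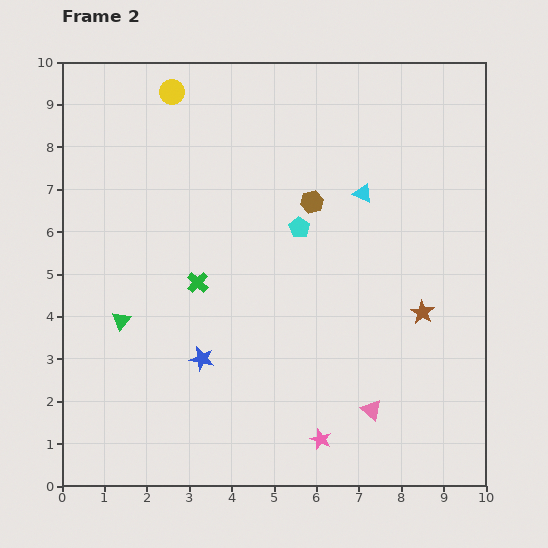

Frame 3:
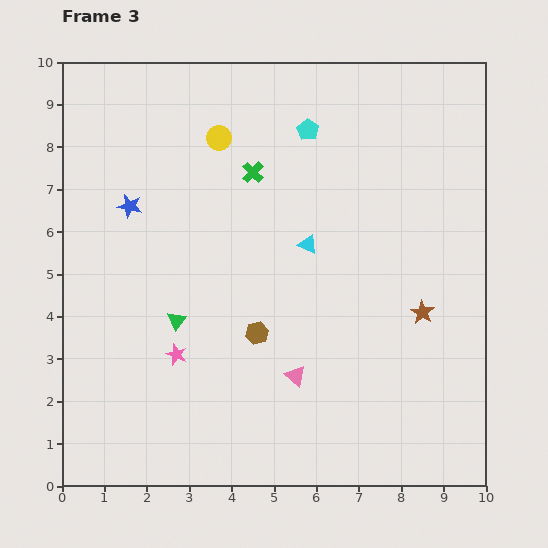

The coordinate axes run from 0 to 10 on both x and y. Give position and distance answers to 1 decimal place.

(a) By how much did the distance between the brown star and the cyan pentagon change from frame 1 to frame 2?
+0.4

Distance in frame 1: 3.1. Distance in frame 2: 3.5.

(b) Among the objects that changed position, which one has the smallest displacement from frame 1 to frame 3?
the green triangle

(moved 0.1)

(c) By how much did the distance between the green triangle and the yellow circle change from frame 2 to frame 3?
-1.1

Distance in frame 2: 5.5. Distance in frame 3: 4.4.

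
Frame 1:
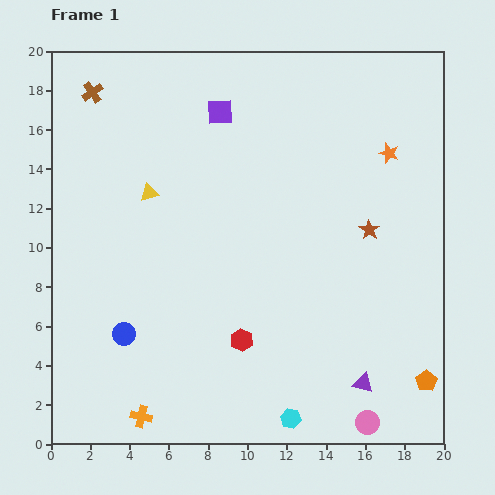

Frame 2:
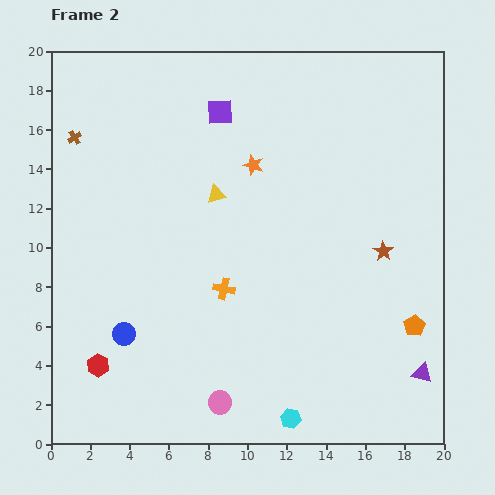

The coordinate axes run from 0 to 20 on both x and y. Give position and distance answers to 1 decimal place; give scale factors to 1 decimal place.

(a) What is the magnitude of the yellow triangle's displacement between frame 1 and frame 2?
3.4

The yellow triangle moved from (5.0, 12.8) to (8.4, 12.7), a distance of √(3.4² + 0.1²) ≈ 3.4.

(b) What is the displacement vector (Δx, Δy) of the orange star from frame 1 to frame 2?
(-6.9, -0.6)

The orange star was at (17.2, 14.8) in frame 1 and (10.3, 14.2) in frame 2.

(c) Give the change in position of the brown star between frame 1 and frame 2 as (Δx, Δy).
(0.7, -1.1)

The brown star was at (16.2, 10.9) in frame 1 and (16.9, 9.8) in frame 2.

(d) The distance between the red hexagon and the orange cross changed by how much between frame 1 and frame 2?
+1.1

Distance in frame 1: 6.4. Distance in frame 2: 7.5.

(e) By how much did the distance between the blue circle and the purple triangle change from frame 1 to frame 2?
+2.8

Distance in frame 1: 12.5. Distance in frame 2: 15.3.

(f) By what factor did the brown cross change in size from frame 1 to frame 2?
0.6×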